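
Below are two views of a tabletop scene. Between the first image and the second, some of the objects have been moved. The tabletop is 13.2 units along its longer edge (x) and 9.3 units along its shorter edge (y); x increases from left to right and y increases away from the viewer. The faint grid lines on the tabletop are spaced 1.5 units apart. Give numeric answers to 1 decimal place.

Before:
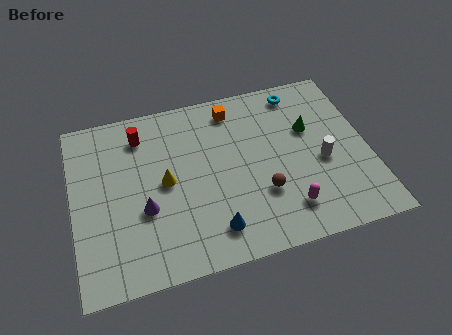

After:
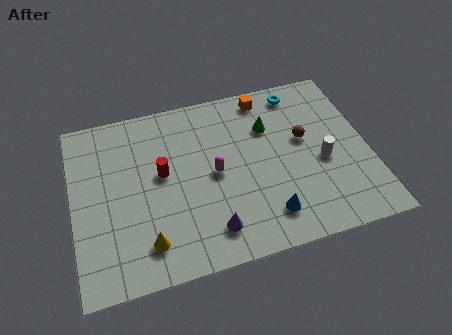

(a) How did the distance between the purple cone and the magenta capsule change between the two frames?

-3.5

The distance was about 6.4 in the first image and 2.9 in the second, so they moved 3.5 units closer together.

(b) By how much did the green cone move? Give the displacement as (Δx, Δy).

(-1.8, 0.6)

From the two frames, the green cone sits at roughly (10.7, 5.9) before and (8.9, 6.5) after.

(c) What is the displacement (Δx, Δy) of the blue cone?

(2.4, 0.1)

The blue cone was at about (6.0, 1.7) and moved to about (8.4, 1.8).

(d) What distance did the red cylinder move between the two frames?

2.4

From (3.2, 7.5) to (4.0, 5.2), the red cylinder covered √(0.8² + 2.3²) ≈ 2.4 units.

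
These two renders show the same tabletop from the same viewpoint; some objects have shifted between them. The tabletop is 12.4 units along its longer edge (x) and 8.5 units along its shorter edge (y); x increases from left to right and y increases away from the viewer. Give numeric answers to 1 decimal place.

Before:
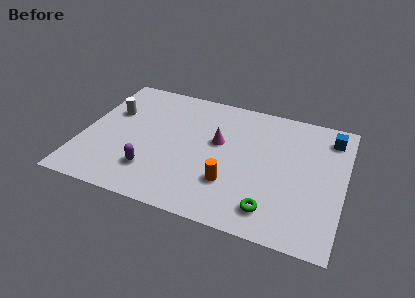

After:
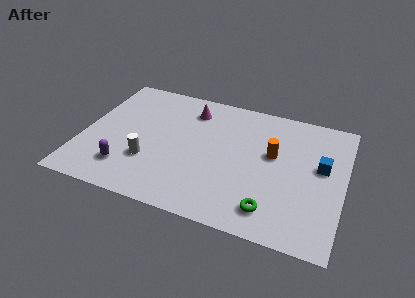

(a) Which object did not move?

the green torus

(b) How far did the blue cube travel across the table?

2.1

The blue cube was near (11.6, 7.0) before and (11.3, 4.9) after, so it travelled √(0.3² + 2.1²) ≈ 2.1 units.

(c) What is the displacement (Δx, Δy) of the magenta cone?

(-1.5, 1.8)

From the two frames, the magenta cone sits at roughly (6.4, 5.0) before and (4.9, 6.8) after.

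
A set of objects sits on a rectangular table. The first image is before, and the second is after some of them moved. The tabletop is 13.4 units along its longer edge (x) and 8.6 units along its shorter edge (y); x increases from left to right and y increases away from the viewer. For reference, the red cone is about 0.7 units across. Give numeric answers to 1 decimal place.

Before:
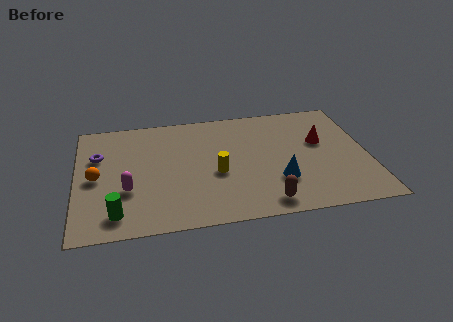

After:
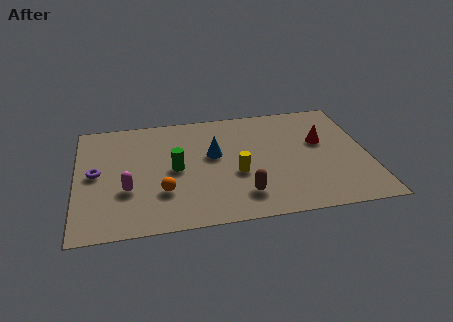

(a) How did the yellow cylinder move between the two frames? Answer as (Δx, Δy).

(0.9, -0.2)

The yellow cylinder started near (6.4, 3.6) and ended near (7.3, 3.4).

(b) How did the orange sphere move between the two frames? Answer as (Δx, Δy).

(3.0, -1.5)

The orange sphere was at about (0.9, 4.1) and moved to about (3.9, 2.6).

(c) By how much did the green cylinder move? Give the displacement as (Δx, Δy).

(2.7, 2.8)

The green cylinder was at about (1.8, 1.4) and moved to about (4.5, 4.2).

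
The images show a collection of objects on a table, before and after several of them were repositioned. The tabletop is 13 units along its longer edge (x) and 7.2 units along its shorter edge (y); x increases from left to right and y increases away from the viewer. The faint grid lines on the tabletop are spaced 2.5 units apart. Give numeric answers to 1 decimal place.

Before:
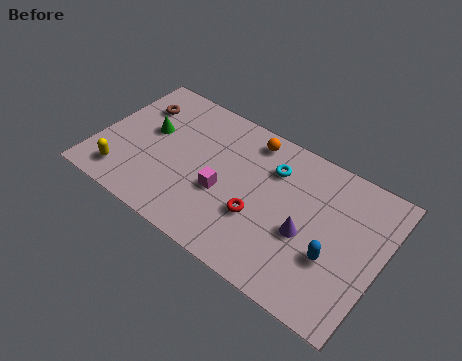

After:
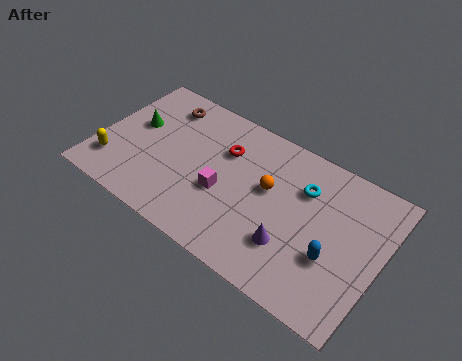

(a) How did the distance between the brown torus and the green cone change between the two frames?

+0.6

Before: roughly 1.4 units apart; after: 2.0. That's 0.6 units further apart.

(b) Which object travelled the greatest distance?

the red torus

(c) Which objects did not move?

the blue capsule and the magenta cube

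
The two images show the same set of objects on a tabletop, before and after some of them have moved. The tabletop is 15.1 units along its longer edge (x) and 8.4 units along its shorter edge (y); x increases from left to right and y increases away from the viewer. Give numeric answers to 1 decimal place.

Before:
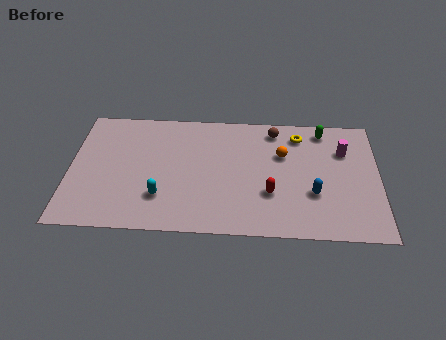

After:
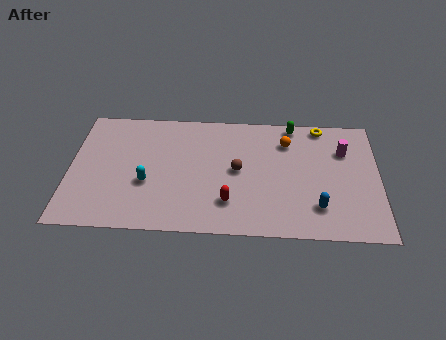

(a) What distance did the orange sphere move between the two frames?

0.9

The orange sphere moved from about (10.4, 5.5) to (10.6, 6.4), a distance of √(0.2² + 0.9²) ≈ 0.9.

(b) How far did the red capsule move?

2.1

The red capsule was near (9.8, 2.8) before and (7.8, 2.1) after, so it travelled √(2.0² + 0.7²) ≈ 2.1 units.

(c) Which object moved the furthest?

the brown sphere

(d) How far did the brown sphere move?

3.4

The brown sphere moved from about (10.0, 7.2) to (8.2, 4.3), a distance of √(1.8² + 2.9²) ≈ 3.4.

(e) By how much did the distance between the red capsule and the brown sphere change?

-2.2

They were about 4.4 units apart before and 2.2 after — 2.2 units closer together.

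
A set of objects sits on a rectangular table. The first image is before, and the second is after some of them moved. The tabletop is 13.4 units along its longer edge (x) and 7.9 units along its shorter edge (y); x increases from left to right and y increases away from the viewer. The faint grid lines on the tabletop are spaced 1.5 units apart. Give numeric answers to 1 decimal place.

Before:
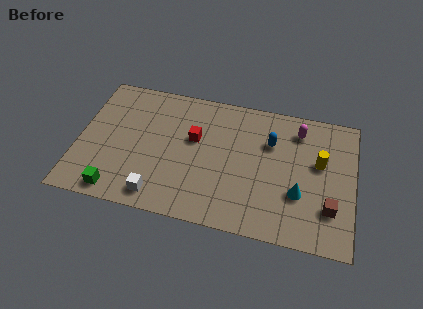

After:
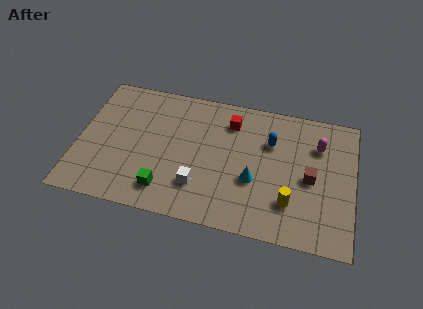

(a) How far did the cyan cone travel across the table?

2.2

The cyan cone moved from about (10.8, 2.7) to (8.6, 3.0), a distance of √(2.2² + 0.3²) ≈ 2.2.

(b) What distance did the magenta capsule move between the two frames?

1.2

From (10.6, 6.4) to (11.6, 5.7), the magenta capsule covered √(1.0² + 0.7²) ≈ 1.2 units.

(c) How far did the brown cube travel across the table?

1.8

From (12.3, 2.2) to (11.3, 3.7), the brown cube covered √(1.0² + 1.5²) ≈ 1.8 units.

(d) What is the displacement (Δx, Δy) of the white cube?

(1.9, 1.0)

From the two frames, the white cube sits at roughly (4.1, 1.1) before and (6.0, 2.1) after.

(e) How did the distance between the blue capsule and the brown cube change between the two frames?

-1.8

The distance was about 4.4 in the first image and 2.6 in the second, so they moved 1.8 units closer together.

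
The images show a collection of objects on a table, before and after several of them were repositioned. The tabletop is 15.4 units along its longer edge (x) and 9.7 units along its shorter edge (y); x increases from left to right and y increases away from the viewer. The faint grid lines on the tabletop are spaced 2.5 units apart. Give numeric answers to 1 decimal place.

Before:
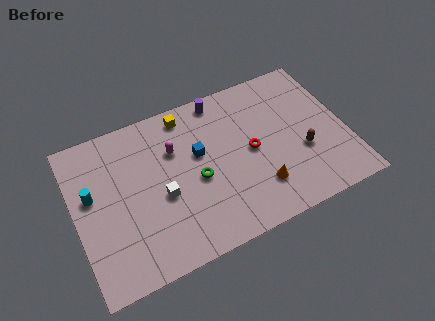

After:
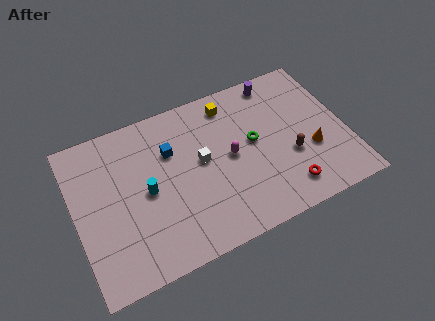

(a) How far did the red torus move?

3.5

The red torus was near (10.0, 4.8) before and (11.6, 1.7) after, so it travelled √(1.6² + 3.1²) ≈ 3.5 units.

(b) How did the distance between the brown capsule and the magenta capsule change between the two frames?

-4.1

Before: roughly 7.6 units apart; after: 3.5. That's 4.1 units closer together.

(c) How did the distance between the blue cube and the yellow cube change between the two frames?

+1.2

Before: roughly 2.7 units apart; after: 3.9. That's 1.2 units further apart.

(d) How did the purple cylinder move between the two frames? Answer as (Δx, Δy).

(3.3, -0.1)

The purple cylinder was at about (8.7, 8.7) and moved to about (12.0, 8.6).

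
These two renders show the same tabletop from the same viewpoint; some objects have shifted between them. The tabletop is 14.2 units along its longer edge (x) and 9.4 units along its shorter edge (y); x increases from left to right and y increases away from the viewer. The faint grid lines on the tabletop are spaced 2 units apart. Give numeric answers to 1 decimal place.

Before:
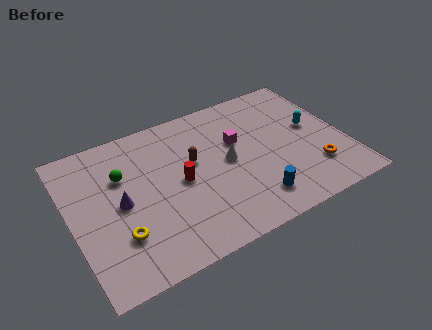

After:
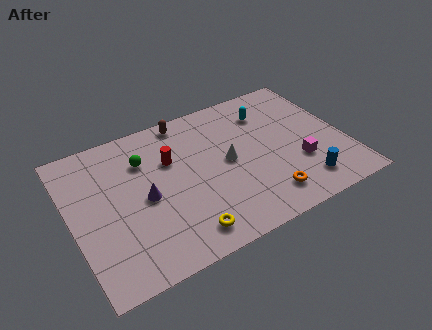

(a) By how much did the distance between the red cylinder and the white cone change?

+0.6

The distance was about 2.5 in the first image and 3.1 in the second, so they moved 0.6 units further apart.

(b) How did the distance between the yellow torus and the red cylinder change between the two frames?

+0.9

Before: roughly 3.9 units apart; after: 4.8. That's 0.9 units further apart.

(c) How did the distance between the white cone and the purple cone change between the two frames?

-1.2

The distance was about 5.6 in the first image and 4.4 in the second, so they moved 1.2 units closer together.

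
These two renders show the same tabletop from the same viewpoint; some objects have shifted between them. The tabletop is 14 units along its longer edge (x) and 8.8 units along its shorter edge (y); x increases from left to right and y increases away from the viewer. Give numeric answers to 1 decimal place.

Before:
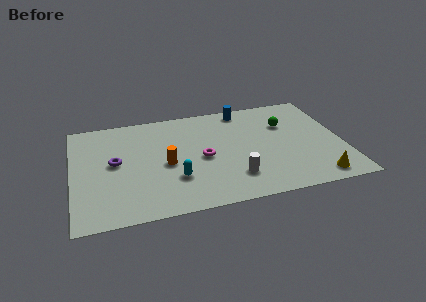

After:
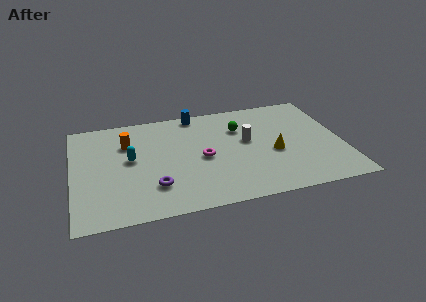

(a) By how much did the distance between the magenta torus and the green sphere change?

-1.9

Before: roughly 4.9 units apart; after: 3.0. That's 1.9 units closer together.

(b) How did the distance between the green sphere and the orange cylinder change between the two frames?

-0.8

The distance was about 6.7 in the first image and 5.9 in the second, so they moved 0.8 units closer together.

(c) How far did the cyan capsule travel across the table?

3.0

The cyan capsule was near (5.2, 2.7) before and (3.0, 4.8) after, so it travelled √(2.2² + 2.1²) ≈ 3.0 units.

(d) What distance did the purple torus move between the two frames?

3.1

The purple torus moved from about (2.2, 4.7) to (4.1, 2.3), a distance of √(1.9² + 2.4²) ≈ 3.1.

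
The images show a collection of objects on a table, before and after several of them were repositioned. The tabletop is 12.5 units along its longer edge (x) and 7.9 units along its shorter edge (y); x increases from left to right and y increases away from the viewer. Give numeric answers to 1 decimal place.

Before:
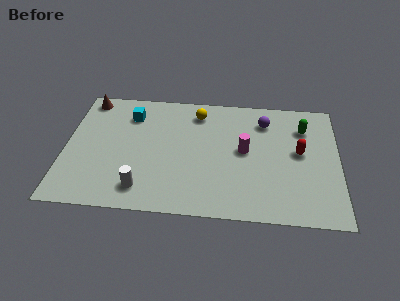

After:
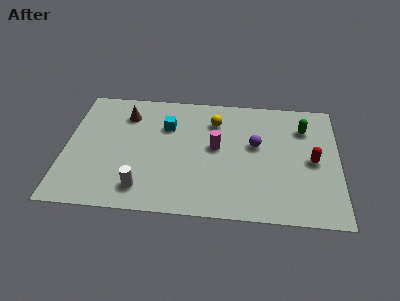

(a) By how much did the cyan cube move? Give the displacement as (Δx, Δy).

(1.7, -0.6)

The cyan cube was at about (2.9, 6.1) and moved to about (4.6, 5.5).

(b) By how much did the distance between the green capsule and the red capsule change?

+0.5

Before: roughly 1.6 units apart; after: 2.1. That's 0.5 units further apart.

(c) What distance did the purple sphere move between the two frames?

1.6

From (9.1, 6.2) to (8.7, 4.6), the purple sphere covered √(0.4² + 1.6²) ≈ 1.6 units.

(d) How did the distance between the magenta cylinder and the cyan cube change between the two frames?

-3.0

The distance was about 5.6 in the first image and 2.6 in the second, so they moved 3.0 units closer together.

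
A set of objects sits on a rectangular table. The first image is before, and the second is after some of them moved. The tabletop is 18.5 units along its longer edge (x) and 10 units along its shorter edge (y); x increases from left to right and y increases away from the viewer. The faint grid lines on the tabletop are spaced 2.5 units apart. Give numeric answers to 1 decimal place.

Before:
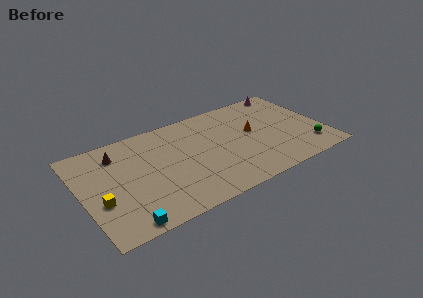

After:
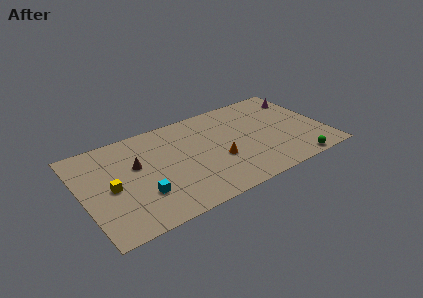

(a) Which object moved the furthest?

the orange cone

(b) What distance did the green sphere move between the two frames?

1.8

From (17.0, 2.1) to (15.7, 0.8), the green sphere covered √(1.3² + 1.3²) ≈ 1.8 units.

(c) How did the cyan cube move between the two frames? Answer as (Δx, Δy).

(1.6, 2.1)

From the two frames, the cyan cube sits at roughly (2.6, 0.9) before and (4.2, 3.0) after.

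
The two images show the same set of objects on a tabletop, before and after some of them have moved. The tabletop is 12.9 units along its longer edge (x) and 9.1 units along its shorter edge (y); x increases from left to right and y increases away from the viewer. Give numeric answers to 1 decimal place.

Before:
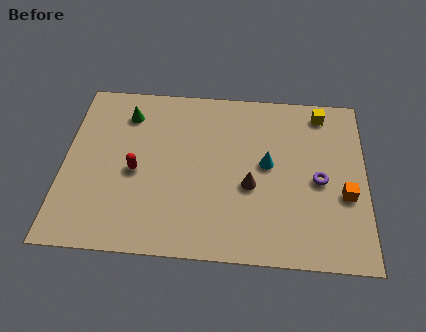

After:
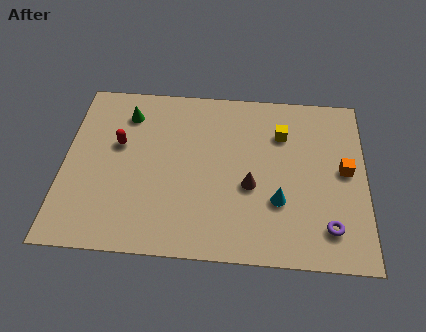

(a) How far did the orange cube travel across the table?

1.3

The orange cube moved from about (12.0, 3.5) to (12.0, 4.8), a distance of √(0.0² + 1.3²) ≈ 1.3.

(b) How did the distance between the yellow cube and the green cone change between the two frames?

-1.7

They were about 8.4 units apart before and 6.7 after — 1.7 units closer together.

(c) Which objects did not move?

the green cone and the brown cone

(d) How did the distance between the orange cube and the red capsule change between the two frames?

+0.8

The distance was about 8.9 in the first image and 9.7 in the second, so they moved 0.8 units further apart.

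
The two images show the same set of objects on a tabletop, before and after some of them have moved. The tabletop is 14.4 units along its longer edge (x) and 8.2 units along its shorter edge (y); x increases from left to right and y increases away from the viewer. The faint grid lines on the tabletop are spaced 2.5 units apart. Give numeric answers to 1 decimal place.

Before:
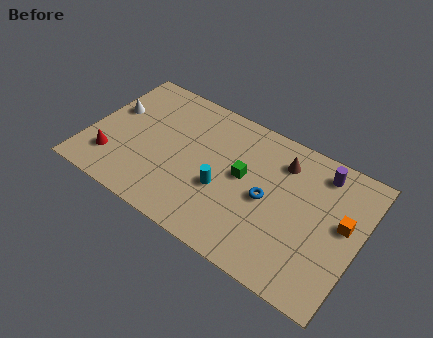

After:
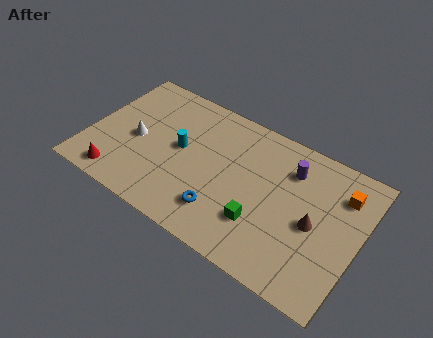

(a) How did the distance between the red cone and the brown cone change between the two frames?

+0.9

Before: roughly 9.6 units apart; after: 10.5. That's 0.9 units further apart.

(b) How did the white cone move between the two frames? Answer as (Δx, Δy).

(1.5, -1.2)

The white cone started near (1.0, 5.0) and ended near (2.5, 3.8).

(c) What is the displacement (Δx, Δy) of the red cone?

(0.5, -0.9)

The red cone was at about (1.5, 2.0) and moved to about (2.0, 1.1).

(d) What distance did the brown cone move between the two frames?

3.3

The brown cone moved from about (10.0, 6.4) to (12.1, 3.8), a distance of √(2.1² + 2.6²) ≈ 3.3.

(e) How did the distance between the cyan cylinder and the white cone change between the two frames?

-4.2

Before: roughly 6.6 units apart; after: 2.4. That's 4.2 units closer together.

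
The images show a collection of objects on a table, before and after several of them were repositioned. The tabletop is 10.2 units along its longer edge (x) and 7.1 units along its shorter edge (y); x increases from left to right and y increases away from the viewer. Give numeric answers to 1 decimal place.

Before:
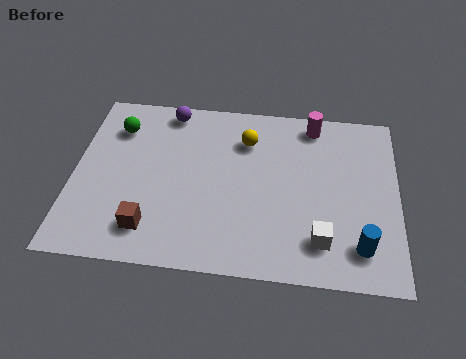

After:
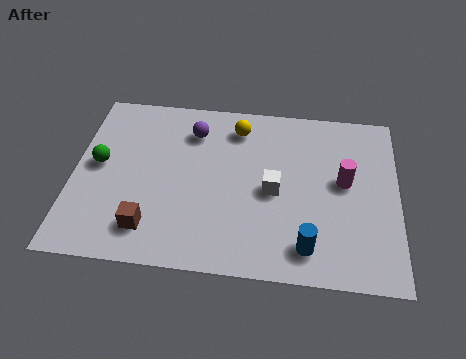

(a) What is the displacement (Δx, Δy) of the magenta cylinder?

(1.0, -2.3)

The magenta cylinder started near (7.5, 6.2) and ended near (8.5, 3.9).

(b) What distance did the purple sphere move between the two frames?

1.1

The purple sphere moved from about (2.9, 6.3) to (3.7, 5.5), a distance of √(0.8² + 0.8²) ≈ 1.1.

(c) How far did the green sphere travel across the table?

1.7

The green sphere moved from about (1.3, 5.4) to (0.8, 3.8), a distance of √(0.5² + 1.6²) ≈ 1.7.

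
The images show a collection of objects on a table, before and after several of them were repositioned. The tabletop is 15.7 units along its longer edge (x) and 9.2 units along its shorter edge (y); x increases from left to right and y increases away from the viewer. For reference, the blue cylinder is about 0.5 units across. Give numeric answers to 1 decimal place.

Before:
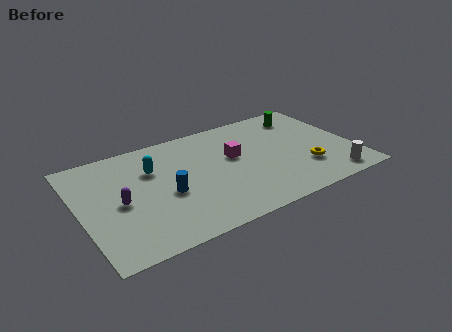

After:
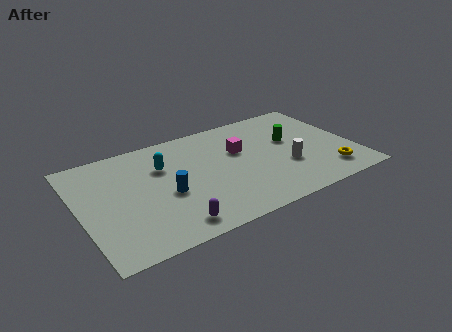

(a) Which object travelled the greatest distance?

the purple capsule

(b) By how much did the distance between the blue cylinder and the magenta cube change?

+0.5

They were about 4.4 units apart before and 4.9 after — 0.5 units further apart.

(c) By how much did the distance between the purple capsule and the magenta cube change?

-0.4

The distance was about 6.8 in the first image and 6.4 in the second, so they moved 0.4 units closer together.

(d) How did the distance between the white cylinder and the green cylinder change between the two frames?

-4.0

The distance was about 6.3 in the first image and 2.3 in the second, so they moved 4.0 units closer together.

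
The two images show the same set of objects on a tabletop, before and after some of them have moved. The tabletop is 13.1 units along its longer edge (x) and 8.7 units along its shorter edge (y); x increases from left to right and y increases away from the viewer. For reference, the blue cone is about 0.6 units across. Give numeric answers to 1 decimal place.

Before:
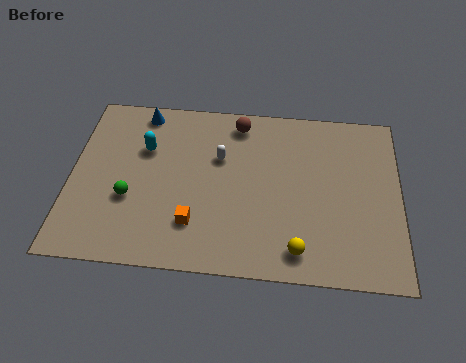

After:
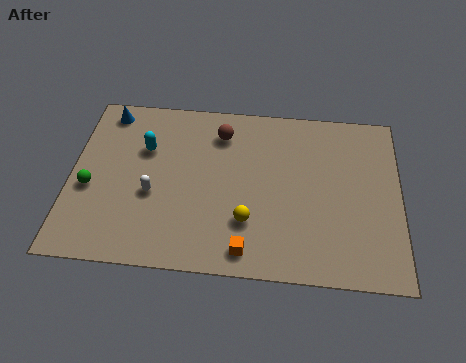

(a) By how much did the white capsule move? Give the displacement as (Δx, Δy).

(-2.6, -2.1)

The white capsule started near (5.9, 5.6) and ended near (3.3, 3.5).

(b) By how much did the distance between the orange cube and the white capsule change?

+1.0

They were about 3.5 units apart before and 4.5 after — 1.0 units further apart.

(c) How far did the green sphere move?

1.6

The green sphere was near (2.4, 3.2) before and (0.8, 3.6) after, so it travelled √(1.6² + 0.4²) ≈ 1.6 units.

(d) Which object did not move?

the cyan capsule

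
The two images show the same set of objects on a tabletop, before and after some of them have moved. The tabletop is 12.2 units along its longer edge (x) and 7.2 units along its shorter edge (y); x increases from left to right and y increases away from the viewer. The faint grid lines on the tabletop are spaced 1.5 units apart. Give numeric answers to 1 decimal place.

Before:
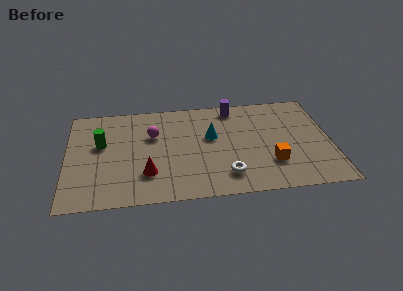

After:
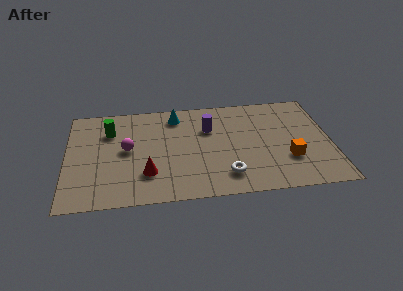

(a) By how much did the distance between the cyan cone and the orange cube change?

+2.8

Before: roughly 3.5 units apart; after: 6.3. That's 2.8 units further apart.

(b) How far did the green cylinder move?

1.0

The green cylinder moved from about (1.6, 4.3) to (2.0, 5.2), a distance of √(0.4² + 0.9²) ≈ 1.0.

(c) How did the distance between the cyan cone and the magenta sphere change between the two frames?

+0.5

Before: roughly 2.7 units apart; after: 3.2. That's 0.5 units further apart.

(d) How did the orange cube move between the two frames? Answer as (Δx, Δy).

(0.8, 0.2)

The orange cube was at about (9.4, 2.1) and moved to about (10.2, 2.3).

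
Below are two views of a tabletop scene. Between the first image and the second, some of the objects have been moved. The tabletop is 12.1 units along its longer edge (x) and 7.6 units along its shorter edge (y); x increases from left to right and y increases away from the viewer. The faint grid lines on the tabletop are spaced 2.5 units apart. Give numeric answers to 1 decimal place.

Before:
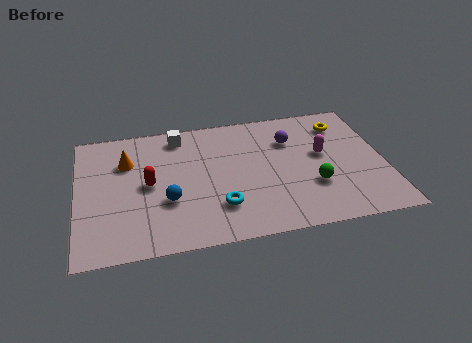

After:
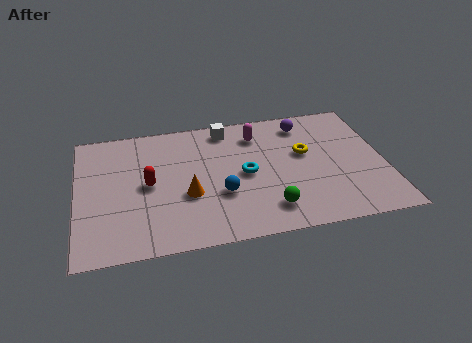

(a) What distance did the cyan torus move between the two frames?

2.0

From (5.5, 2.0) to (6.6, 3.7), the cyan torus covered √(1.1² + 1.7²) ≈ 2.0 units.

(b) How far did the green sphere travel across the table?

2.1

The green sphere was near (9.2, 2.5) before and (7.4, 1.5) after, so it travelled √(1.8² + 1.0²) ≈ 2.1 units.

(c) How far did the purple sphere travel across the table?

1.1

From (8.5, 5.4) to (9.1, 6.3), the purple sphere covered √(0.6² + 0.9²) ≈ 1.1 units.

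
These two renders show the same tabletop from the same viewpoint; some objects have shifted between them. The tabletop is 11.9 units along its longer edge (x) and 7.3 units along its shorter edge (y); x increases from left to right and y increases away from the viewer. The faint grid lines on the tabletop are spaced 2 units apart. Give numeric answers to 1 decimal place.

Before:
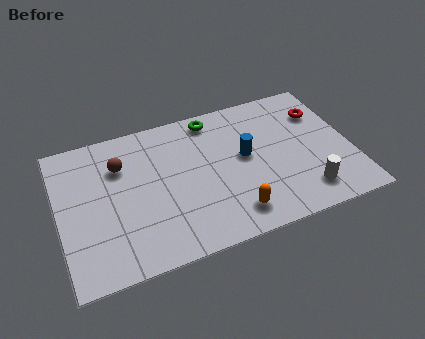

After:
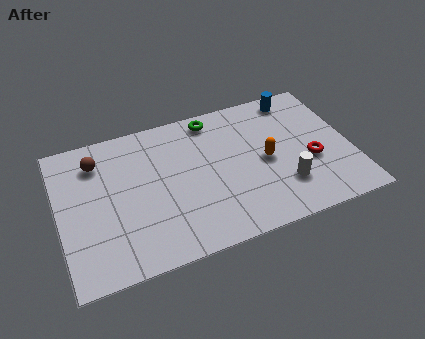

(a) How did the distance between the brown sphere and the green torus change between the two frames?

+0.8

They were about 4.1 units apart before and 4.9 after — 0.8 units further apart.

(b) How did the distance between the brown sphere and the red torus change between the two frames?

+0.6

They were about 8.3 units apart before and 8.9 after — 0.6 units further apart.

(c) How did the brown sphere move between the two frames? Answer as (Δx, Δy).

(-0.9, 0.5)

The brown sphere started near (2.6, 5.2) and ended near (1.7, 5.7).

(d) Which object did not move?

the green torus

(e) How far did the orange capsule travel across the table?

2.7

The orange capsule moved from about (6.8, 1.3) to (8.4, 3.5), a distance of √(1.6² + 2.2²) ≈ 2.7.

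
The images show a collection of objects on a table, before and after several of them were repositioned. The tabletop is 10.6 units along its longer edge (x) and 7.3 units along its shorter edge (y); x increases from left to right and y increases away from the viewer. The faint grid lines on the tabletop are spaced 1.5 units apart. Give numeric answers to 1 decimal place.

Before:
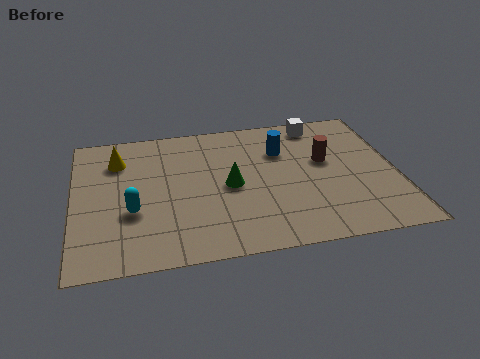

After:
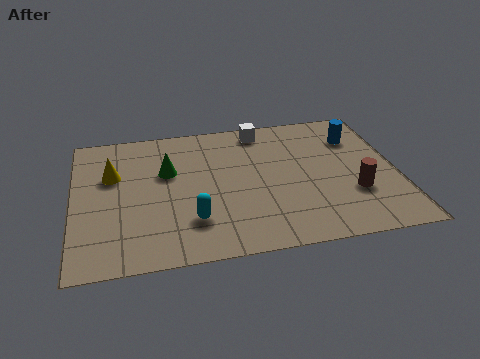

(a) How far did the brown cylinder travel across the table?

2.1

From (8.3, 4.3) to (9.1, 2.4), the brown cylinder covered √(0.8² + 1.9²) ≈ 2.1 units.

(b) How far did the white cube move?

1.9

From (8.2, 6.4) to (6.3, 6.4), the white cube covered √(1.9² + 0.0²) ≈ 1.9 units.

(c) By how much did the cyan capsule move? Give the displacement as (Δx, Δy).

(1.9, -0.8)

From the two frames, the cyan capsule sits at roughly (1.9, 2.7) before and (3.8, 1.9) after.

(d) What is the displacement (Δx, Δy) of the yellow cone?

(-0.2, -0.8)

The yellow cone started near (1.5, 5.5) and ended near (1.3, 4.7).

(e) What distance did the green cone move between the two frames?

2.3

The green cone moved from about (5.1, 3.5) to (3.1, 4.6), a distance of √(2.0² + 1.1²) ≈ 2.3.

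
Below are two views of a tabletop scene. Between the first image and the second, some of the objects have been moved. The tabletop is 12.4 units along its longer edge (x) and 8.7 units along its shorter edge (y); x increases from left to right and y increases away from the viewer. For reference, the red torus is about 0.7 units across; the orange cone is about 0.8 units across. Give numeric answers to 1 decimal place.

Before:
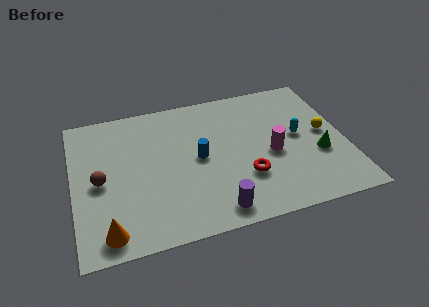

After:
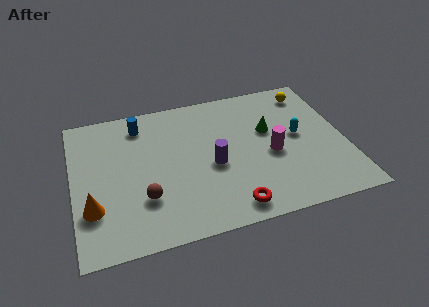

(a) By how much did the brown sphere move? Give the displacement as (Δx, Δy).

(1.9, -1.5)

The brown sphere was at about (1.2, 4.1) and moved to about (3.1, 2.6).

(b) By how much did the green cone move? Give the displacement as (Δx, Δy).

(-2.1, 2.1)

The green cone was at about (11.1, 3.2) and moved to about (9.0, 5.3).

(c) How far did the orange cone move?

1.6

From (1.4, 1.1) to (0.8, 2.6), the orange cone covered √(0.6² + 1.5²) ≈ 1.6 units.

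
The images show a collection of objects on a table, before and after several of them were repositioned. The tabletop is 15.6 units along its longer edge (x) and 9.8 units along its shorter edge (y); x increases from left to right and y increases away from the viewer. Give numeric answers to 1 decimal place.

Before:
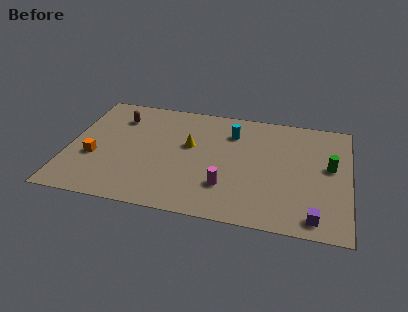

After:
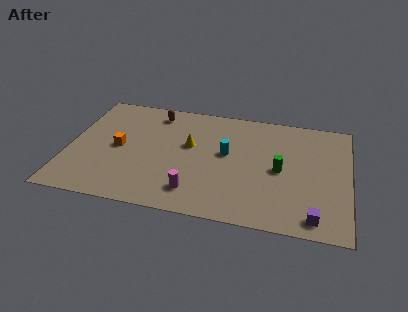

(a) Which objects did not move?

the yellow cone and the purple cube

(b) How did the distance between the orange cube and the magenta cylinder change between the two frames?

-2.2

The distance was about 7.5 in the first image and 5.3 in the second, so they moved 2.2 units closer together.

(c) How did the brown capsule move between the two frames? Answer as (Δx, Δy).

(2.0, 0.8)

The brown capsule started near (2.6, 7.5) and ended near (4.6, 8.3).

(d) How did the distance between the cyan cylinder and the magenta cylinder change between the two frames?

-0.8

They were about 4.7 units apart before and 3.9 after — 0.8 units closer together.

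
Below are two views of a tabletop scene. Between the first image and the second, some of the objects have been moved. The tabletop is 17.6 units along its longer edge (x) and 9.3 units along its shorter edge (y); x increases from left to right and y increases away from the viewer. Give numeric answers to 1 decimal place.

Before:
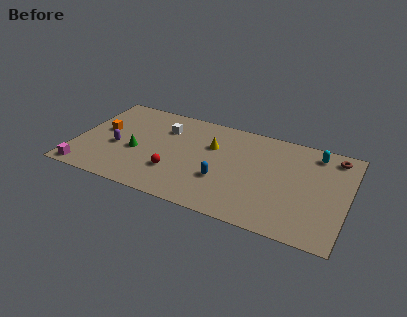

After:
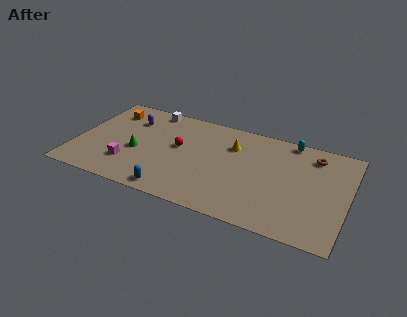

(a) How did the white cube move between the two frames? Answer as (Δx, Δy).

(-1.1, 1.6)

The white cube was at about (5.5, 6.8) and moved to about (4.4, 8.4).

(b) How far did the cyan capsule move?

1.8

The cyan capsule was near (15.3, 7.9) before and (13.6, 8.5) after, so it travelled √(1.7² + 0.6²) ≈ 1.8 units.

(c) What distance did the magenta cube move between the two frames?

3.1

The magenta cube moved from about (1.0, 0.9) to (3.6, 2.5), a distance of √(2.6² + 1.6²) ≈ 3.1.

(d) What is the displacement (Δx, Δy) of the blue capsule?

(-3.0, -2.2)

From the two frames, the blue capsule sits at roughly (9.7, 3.2) before and (6.7, 1.0) after.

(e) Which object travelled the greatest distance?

the blue capsule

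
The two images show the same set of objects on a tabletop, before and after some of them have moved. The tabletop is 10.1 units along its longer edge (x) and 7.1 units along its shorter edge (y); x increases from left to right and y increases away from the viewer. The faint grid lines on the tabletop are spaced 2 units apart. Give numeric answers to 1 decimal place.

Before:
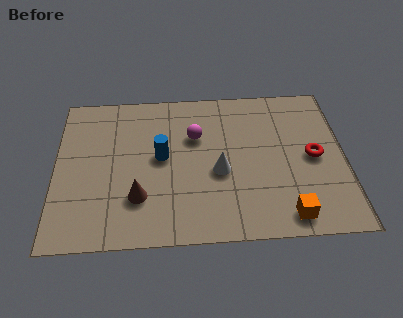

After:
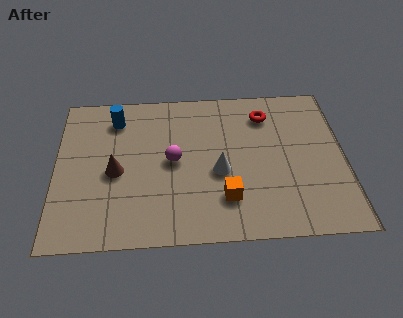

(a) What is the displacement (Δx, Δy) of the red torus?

(-1.6, 2.1)

From the two frames, the red torus sits at roughly (9.0, 3.5) before and (7.4, 5.6) after.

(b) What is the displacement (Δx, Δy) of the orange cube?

(-2.1, 0.9)

The orange cube started near (8.0, 0.9) and ended near (5.9, 1.8).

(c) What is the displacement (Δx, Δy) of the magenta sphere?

(-0.8, -1.1)

The magenta sphere started near (4.9, 4.7) and ended near (4.1, 3.6).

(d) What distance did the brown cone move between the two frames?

1.4

From (2.9, 2.0) to (2.1, 3.2), the brown cone covered √(0.8² + 1.2²) ≈ 1.4 units.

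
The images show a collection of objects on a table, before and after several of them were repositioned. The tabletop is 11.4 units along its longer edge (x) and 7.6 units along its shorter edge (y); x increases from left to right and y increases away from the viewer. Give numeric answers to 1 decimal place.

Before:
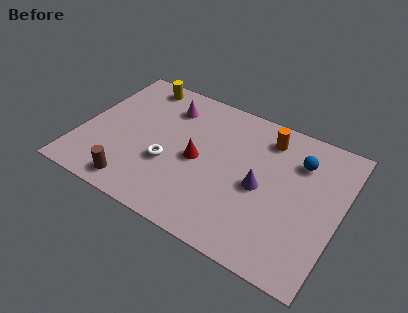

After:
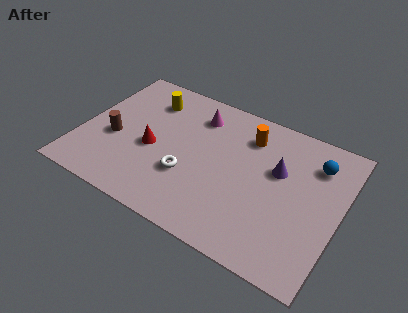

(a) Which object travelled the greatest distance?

the brown cylinder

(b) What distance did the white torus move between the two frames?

0.9

The white torus moved from about (4.0, 2.8) to (4.9, 2.6), a distance of √(0.9² + 0.2²) ≈ 0.9.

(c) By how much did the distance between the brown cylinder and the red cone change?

-1.8

The distance was about 3.5 in the first image and 1.7 in the second, so they moved 1.8 units closer together.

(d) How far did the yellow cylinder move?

1.0

The yellow cylinder moved from about (2.0, 6.7) to (2.6, 5.9), a distance of √(0.6² + 0.8²) ≈ 1.0.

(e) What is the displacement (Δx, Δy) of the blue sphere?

(0.7, 0.2)

The blue sphere was at about (9.4, 5.6) and moved to about (10.1, 5.8).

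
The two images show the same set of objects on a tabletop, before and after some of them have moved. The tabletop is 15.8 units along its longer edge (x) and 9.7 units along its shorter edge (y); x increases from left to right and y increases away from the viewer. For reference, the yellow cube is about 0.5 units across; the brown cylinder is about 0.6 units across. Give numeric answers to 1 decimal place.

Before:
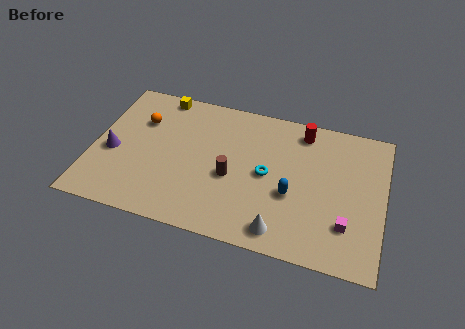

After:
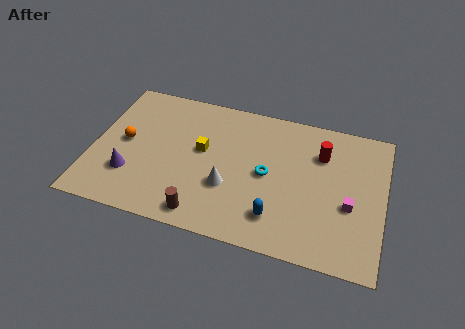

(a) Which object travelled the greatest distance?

the yellow cube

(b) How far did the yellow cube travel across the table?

4.2

The yellow cube was near (3.3, 8.8) before and (5.9, 5.5) after, so it travelled √(2.6² + 3.3²) ≈ 4.2 units.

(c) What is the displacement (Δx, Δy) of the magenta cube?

(0.1, 1.3)

From the two frames, the magenta cube sits at roughly (13.9, 2.6) before and (14.0, 3.9) after.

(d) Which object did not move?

the cyan torus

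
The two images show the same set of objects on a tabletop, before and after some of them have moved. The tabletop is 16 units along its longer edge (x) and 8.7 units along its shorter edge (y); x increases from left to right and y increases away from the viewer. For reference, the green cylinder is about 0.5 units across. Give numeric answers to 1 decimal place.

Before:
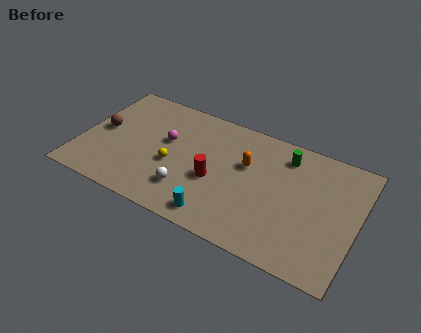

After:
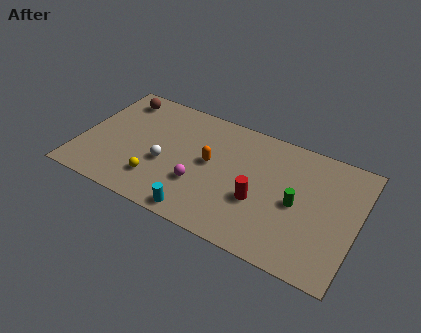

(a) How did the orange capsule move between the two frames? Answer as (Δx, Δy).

(-2.0, -0.8)

The orange capsule started near (9.5, 5.5) and ended near (7.5, 4.7).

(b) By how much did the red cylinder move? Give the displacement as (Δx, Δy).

(2.6, -0.3)

From the two frames, the red cylinder sits at roughly (7.9, 3.6) before and (10.5, 3.3) after.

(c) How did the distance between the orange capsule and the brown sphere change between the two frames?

-2.1

The distance was about 8.5 in the first image and 6.4 in the second, so they moved 2.1 units closer together.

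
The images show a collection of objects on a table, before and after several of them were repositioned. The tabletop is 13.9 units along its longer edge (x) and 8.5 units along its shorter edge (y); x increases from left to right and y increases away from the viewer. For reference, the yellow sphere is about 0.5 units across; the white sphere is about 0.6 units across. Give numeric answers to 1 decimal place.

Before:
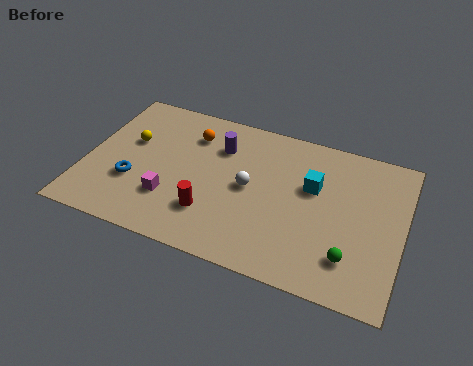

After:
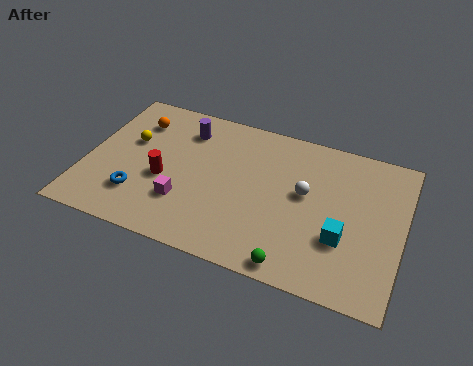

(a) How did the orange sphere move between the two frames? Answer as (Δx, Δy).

(-2.5, 0.0)

From the two frames, the orange sphere sits at roughly (4.4, 6.5) before and (1.9, 6.5) after.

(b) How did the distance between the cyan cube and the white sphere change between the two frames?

-0.3

The distance was about 2.9 in the first image and 2.6 in the second, so they moved 0.3 units closer together.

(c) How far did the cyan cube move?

2.8

The cyan cube was near (9.9, 5.3) before and (11.4, 2.9) after, so it travelled √(1.5² + 2.4²) ≈ 2.8 units.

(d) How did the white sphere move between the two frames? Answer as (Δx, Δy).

(2.4, 0.5)

From the two frames, the white sphere sits at roughly (7.2, 4.3) before and (9.6, 4.8) after.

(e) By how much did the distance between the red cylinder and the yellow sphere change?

-2.5

The distance was about 4.9 in the first image and 2.4 in the second, so they moved 2.5 units closer together.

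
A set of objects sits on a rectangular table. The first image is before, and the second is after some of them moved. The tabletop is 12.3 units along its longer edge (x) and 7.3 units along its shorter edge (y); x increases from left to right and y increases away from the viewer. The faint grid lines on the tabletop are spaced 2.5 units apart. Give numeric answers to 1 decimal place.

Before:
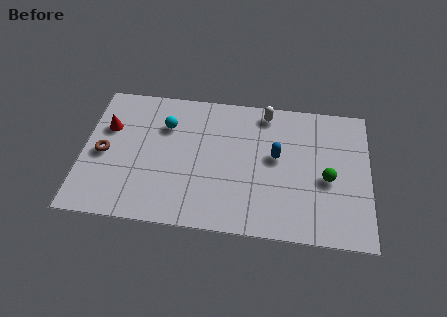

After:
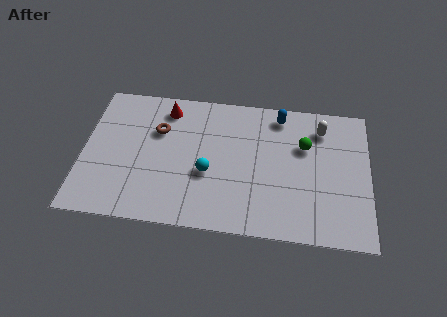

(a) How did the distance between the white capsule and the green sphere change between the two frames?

-3.0

They were about 4.2 units apart before and 1.2 after — 3.0 units closer together.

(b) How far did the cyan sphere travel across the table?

3.0

The cyan sphere moved from about (3.5, 5.2) to (5.4, 2.9), a distance of √(1.9² + 2.3²) ≈ 3.0.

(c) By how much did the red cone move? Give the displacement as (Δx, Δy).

(2.5, 1.3)

The red cone was at about (1.0, 4.8) and moved to about (3.5, 6.1).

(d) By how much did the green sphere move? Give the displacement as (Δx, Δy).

(-1.0, 1.6)

From the two frames, the green sphere sits at roughly (10.5, 3.2) before and (9.5, 4.8) after.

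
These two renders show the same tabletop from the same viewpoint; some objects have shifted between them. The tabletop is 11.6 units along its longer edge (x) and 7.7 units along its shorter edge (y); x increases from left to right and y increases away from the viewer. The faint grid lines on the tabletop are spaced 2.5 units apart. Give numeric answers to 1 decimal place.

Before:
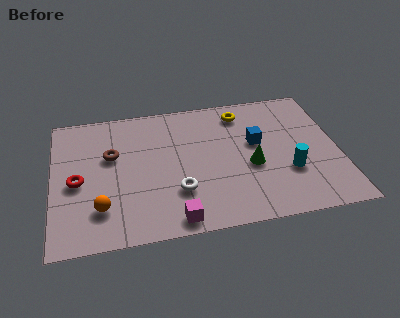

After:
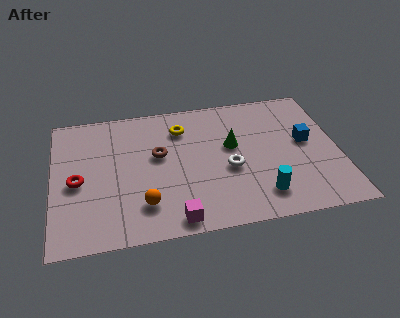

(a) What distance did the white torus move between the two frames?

2.3

The white torus was near (5.0, 2.3) before and (7.1, 3.2) after, so it travelled √(2.1² + 0.9²) ≈ 2.3 units.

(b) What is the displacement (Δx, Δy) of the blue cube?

(2.0, -0.3)

From the two frames, the blue cube sits at roughly (8.3, 4.5) before and (10.3, 4.2) after.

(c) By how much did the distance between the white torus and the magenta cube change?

+1.8

Before: roughly 1.5 units apart; after: 3.3. That's 1.8 units further apart.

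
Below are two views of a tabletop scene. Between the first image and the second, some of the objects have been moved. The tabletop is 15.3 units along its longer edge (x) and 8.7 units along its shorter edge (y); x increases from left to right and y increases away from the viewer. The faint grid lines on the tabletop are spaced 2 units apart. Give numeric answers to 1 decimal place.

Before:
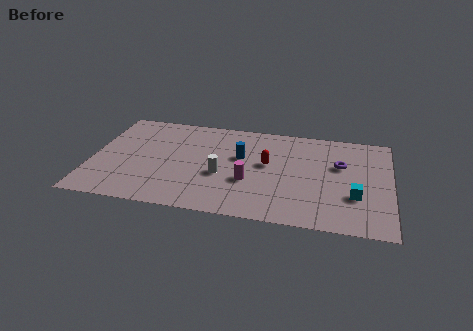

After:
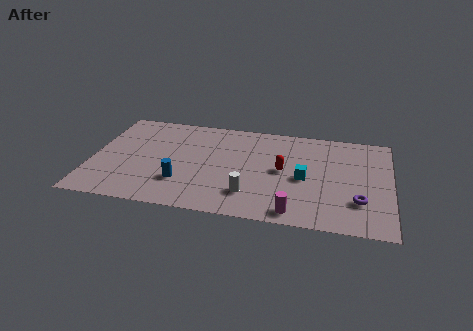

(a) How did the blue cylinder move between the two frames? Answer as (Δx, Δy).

(-2.9, -2.8)

The blue cylinder started near (7.6, 5.3) and ended near (4.7, 2.5).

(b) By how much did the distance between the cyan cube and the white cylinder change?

-3.5

Before: roughly 6.8 units apart; after: 3.3. That's 3.5 units closer together.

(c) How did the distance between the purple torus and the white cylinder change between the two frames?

-0.8

The distance was about 6.3 in the first image and 5.5 in the second, so they moved 0.8 units closer together.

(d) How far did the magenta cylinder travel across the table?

3.3

From (8.1, 3.2) to (10.5, 1.0), the magenta cylinder covered √(2.4² + 2.2²) ≈ 3.3 units.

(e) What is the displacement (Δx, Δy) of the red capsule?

(0.8, -0.4)

The red capsule started near (9.0, 4.9) and ended near (9.8, 4.5).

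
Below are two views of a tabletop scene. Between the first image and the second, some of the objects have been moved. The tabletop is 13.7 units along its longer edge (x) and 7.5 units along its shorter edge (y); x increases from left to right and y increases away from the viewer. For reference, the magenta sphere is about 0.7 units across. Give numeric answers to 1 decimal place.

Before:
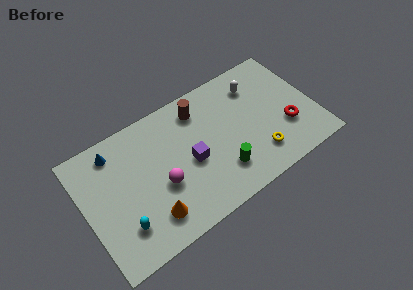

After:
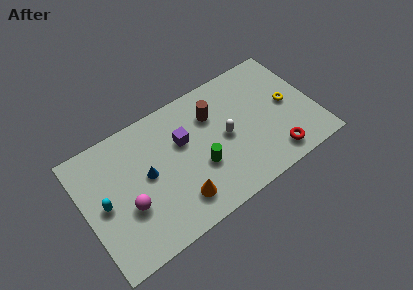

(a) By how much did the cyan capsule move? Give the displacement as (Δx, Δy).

(-0.8, 1.8)

The cyan capsule was at about (1.9, 1.9) and moved to about (1.1, 3.7).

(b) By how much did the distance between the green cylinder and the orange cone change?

-2.4

They were about 4.3 units apart before and 1.9 after — 2.4 units closer together.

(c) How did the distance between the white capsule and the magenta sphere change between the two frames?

-0.7

They were about 6.8 units apart before and 6.1 after — 0.7 units closer together.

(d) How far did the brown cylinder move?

1.0

The brown cylinder was near (7.2, 6.1) before and (7.9, 5.4) after, so it travelled √(0.7² + 0.7²) ≈ 1.0 units.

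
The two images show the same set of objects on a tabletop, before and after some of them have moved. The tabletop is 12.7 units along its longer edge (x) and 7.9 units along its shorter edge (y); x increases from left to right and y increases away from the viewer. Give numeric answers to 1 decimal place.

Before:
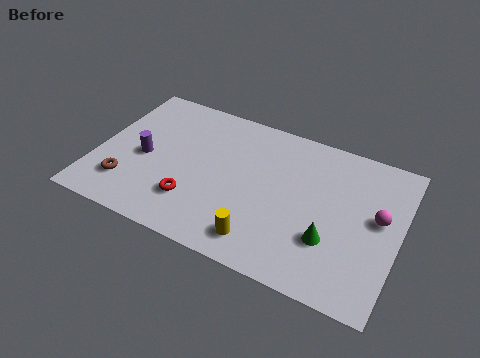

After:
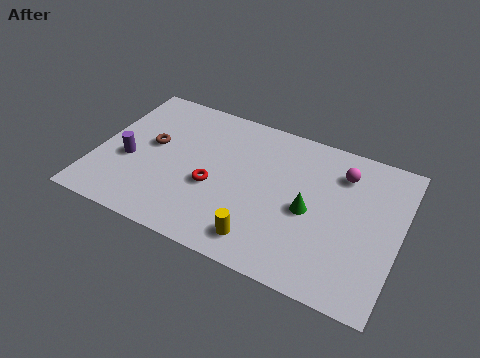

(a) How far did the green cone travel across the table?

1.5

The green cone was near (10.0, 2.5) before and (9.0, 3.6) after, so it travelled √(1.0² + 1.1²) ≈ 1.5 units.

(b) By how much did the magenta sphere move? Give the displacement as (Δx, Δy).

(-1.7, 1.7)

The magenta sphere was at about (11.8, 4.4) and moved to about (10.1, 6.1).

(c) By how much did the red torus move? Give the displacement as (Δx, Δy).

(0.7, 1.1)

From the two frames, the red torus sits at roughly (4.3, 2.1) before and (5.0, 3.2) after.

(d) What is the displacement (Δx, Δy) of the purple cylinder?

(-0.6, -0.4)

From the two frames, the purple cylinder sits at roughly (2.0, 3.6) before and (1.4, 3.2) after.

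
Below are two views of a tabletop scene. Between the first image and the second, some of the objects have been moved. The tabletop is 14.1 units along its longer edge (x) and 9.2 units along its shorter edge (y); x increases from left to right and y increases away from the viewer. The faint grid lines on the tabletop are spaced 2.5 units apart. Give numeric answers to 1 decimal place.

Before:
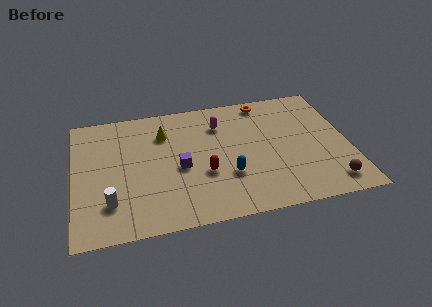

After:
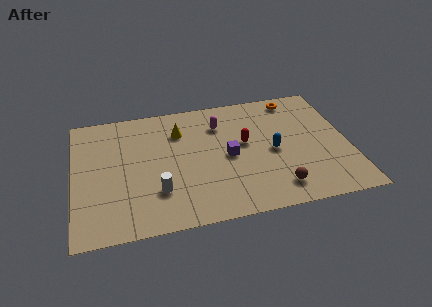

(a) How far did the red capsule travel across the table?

2.8

The red capsule moved from about (6.6, 3.4) to (8.8, 5.2), a distance of √(2.2² + 1.8²) ≈ 2.8.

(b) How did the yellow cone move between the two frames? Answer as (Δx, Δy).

(0.8, 0.0)

From the two frames, the yellow cone sits at roughly (4.7, 6.8) before and (5.5, 6.8) after.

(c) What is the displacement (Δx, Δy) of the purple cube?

(2.5, 0.3)

The purple cube started near (5.4, 4.1) and ended near (7.9, 4.4).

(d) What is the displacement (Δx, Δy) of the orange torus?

(1.6, -0.1)

The orange torus was at about (10.0, 8.2) and moved to about (11.6, 8.1).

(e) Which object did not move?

the magenta capsule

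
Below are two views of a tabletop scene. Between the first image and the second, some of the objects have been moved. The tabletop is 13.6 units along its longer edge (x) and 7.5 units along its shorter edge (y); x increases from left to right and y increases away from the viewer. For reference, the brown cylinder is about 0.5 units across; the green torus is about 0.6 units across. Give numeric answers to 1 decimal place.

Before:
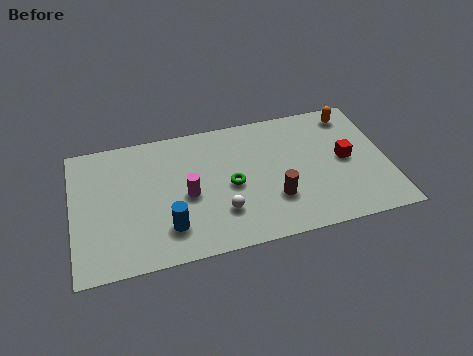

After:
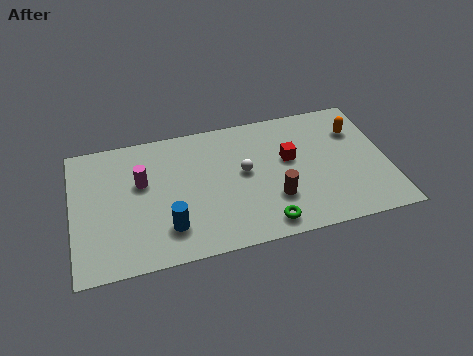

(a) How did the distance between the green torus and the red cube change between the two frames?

-1.4

Before: roughly 5.0 units apart; after: 3.6. That's 1.4 units closer together.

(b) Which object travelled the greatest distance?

the green torus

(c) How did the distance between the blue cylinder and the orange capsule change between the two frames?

-0.4

The distance was about 9.5 in the first image and 9.1 in the second, so they moved 0.4 units closer together.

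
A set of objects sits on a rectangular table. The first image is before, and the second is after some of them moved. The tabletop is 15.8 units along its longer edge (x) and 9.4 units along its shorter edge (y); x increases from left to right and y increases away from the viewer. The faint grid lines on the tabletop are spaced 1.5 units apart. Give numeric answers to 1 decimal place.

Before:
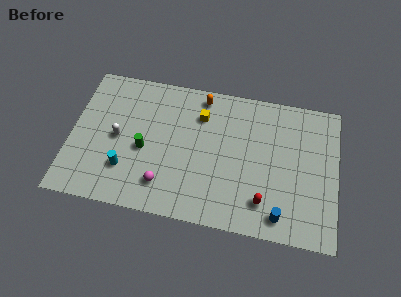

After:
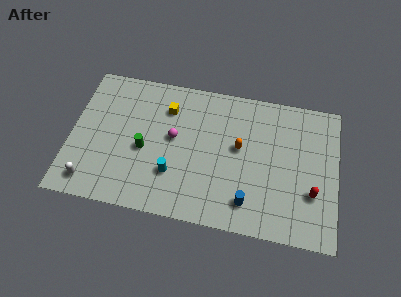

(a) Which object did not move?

the green cylinder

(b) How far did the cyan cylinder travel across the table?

2.8

The cyan cylinder moved from about (3.4, 2.6) to (6.2, 2.8), a distance of √(2.8² + 0.2²) ≈ 2.8.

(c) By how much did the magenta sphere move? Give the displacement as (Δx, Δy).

(0.4, 3.2)

The magenta sphere started near (5.7, 2.0) and ended near (6.1, 5.2).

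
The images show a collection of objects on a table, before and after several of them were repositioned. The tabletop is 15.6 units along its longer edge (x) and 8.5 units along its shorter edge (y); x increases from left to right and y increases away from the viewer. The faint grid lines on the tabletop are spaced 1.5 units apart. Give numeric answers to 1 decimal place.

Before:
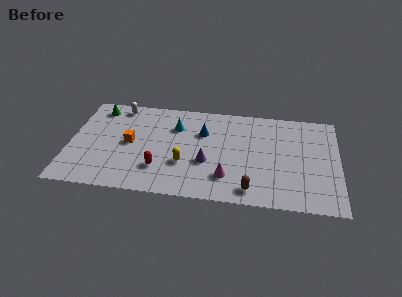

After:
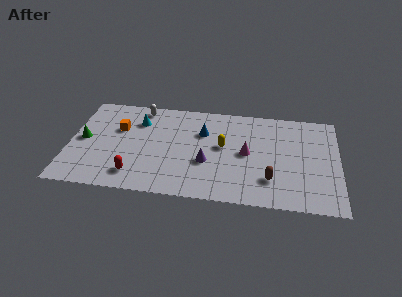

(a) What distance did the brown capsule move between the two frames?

1.5

The brown capsule was near (10.6, 1.2) before and (11.7, 2.2) after, so it travelled √(1.1² + 1.0²) ≈ 1.5 units.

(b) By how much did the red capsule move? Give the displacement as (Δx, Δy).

(-1.4, -0.7)

The red capsule started near (5.3, 2.3) and ended near (3.9, 1.6).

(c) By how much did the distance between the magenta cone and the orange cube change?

+1.5

They were about 6.1 units apart before and 7.6 after — 1.5 units further apart.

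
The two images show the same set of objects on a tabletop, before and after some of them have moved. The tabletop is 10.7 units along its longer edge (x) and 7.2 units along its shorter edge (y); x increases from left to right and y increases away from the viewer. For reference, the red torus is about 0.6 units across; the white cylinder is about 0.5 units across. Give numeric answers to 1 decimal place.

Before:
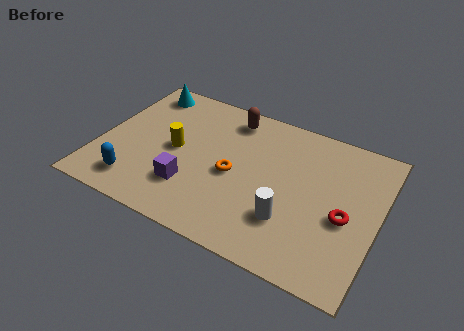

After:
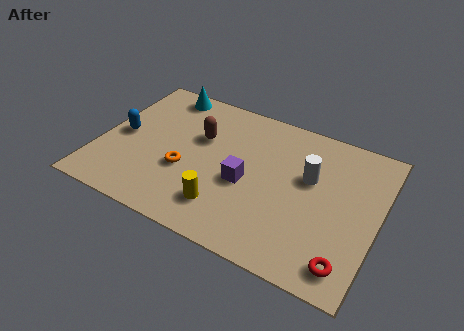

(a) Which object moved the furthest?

the yellow cylinder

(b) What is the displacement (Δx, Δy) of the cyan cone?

(0.8, 0.2)

The cyan cone started near (1.2, 6.2) and ended near (2.0, 6.4).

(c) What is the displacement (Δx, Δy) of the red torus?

(0.3, -2.0)

The red torus was at about (9.5, 3.1) and moved to about (9.8, 1.1).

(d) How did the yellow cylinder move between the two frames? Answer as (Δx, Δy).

(2.2, -2.0)

From the two frames, the yellow cylinder sits at roughly (2.9, 3.6) before and (5.1, 1.6) after.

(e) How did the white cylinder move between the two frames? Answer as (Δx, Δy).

(0.5, 2.3)

The white cylinder was at about (7.5, 2.1) and moved to about (8.0, 4.4).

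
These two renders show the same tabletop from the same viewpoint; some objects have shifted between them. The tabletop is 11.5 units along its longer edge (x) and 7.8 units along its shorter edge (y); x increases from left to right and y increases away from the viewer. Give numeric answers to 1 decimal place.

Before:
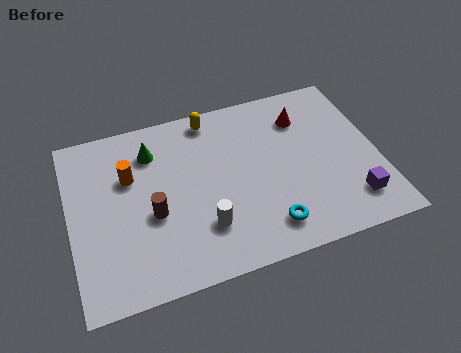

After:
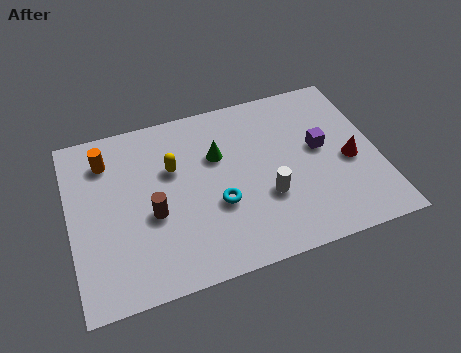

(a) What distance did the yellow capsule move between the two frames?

2.5

From (5.5, 6.9) to (3.9, 5.0), the yellow capsule covered √(1.6² + 1.9²) ≈ 2.5 units.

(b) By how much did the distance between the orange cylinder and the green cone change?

+2.9

They were about 1.3 units apart before and 4.2 after — 2.9 units further apart.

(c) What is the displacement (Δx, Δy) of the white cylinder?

(2.4, 0.6)

The white cylinder was at about (4.8, 2.1) and moved to about (7.2, 2.7).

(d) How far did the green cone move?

2.6

The green cone was near (3.2, 6.0) before and (5.6, 5.1) after, so it travelled √(2.4² + 0.9²) ≈ 2.6 units.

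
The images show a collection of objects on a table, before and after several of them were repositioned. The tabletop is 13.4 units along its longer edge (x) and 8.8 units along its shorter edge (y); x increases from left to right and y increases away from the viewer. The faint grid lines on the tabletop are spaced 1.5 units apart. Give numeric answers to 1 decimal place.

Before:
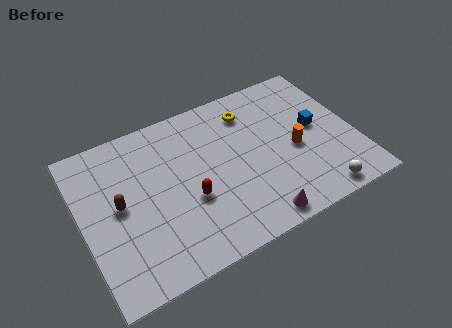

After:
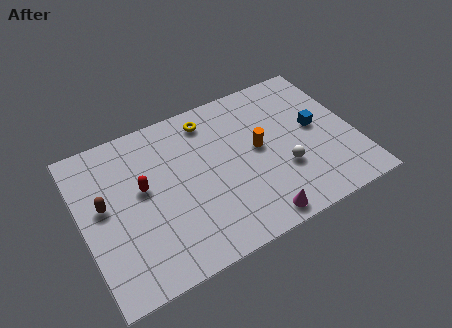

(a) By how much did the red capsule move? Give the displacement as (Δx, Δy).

(-2.1, 1.6)

The red capsule started near (5.1, 3.4) and ended near (3.0, 5.0).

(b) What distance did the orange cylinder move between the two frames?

1.9

From (10.4, 3.9) to (8.7, 4.7), the orange cylinder covered √(1.7² + 0.8²) ≈ 1.9 units.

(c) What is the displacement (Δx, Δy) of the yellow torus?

(-2.0, 0.4)

The yellow torus was at about (8.6, 7.0) and moved to about (6.6, 7.4).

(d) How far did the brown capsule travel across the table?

0.8

The brown capsule moved from about (1.8, 4.6) to (1.1, 4.9), a distance of √(0.7² + 0.3²) ≈ 0.8.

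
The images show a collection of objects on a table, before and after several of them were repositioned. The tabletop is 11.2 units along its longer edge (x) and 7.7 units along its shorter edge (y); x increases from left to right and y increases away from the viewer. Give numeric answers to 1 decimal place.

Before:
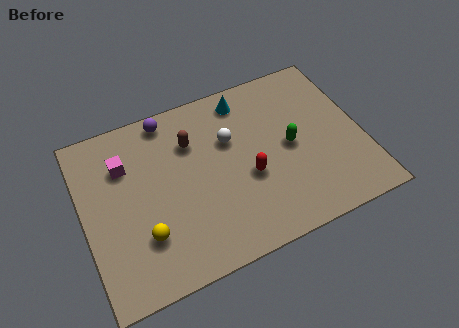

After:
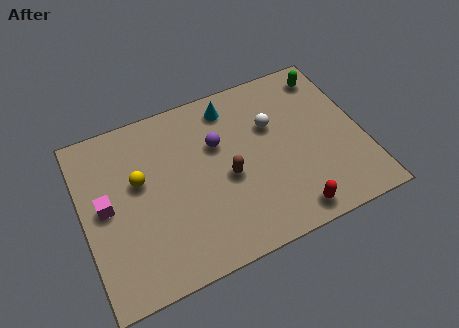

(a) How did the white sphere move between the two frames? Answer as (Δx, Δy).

(1.7, 0.0)

The white sphere started near (6.0, 5.0) and ended near (7.7, 5.0).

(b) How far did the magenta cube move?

1.7

From (1.8, 5.5) to (0.9, 4.0), the magenta cube covered √(0.9² + 1.5²) ≈ 1.7 units.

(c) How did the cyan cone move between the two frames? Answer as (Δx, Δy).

(-0.6, -0.1)

From the two frames, the cyan cone sits at roughly (6.8, 6.6) before and (6.2, 6.5) after.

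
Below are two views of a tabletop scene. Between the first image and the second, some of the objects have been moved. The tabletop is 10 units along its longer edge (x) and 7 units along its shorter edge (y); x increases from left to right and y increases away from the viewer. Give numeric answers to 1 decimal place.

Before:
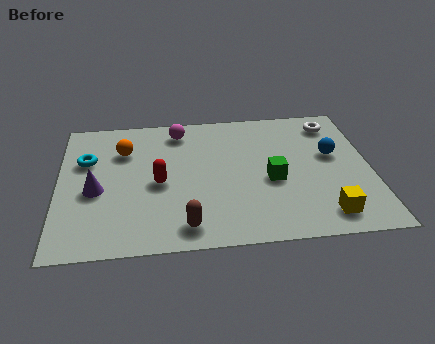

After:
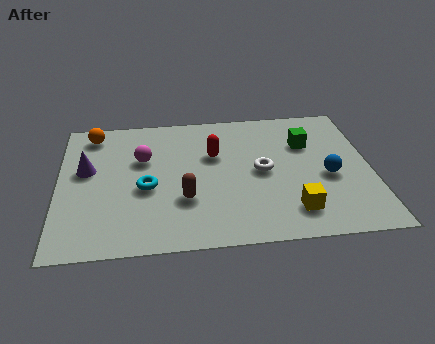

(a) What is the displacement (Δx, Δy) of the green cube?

(1.2, 1.8)

From the two frames, the green cube sits at roughly (6.8, 3.0) before and (8.0, 4.8) after.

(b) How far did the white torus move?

3.3

The white torus was near (8.9, 5.8) before and (6.5, 3.5) after, so it travelled √(2.4² + 2.3²) ≈ 3.3 units.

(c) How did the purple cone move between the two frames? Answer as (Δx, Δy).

(-0.3, 1.1)

The purple cone started near (1.2, 3.0) and ended near (0.9, 4.1).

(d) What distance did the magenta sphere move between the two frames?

1.8

The magenta sphere was near (3.9, 5.9) before and (2.7, 4.5) after, so it travelled √(1.2² + 1.4²) ≈ 1.8 units.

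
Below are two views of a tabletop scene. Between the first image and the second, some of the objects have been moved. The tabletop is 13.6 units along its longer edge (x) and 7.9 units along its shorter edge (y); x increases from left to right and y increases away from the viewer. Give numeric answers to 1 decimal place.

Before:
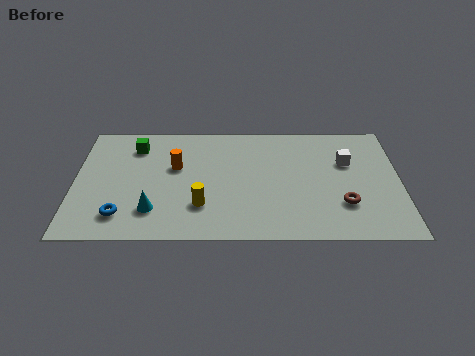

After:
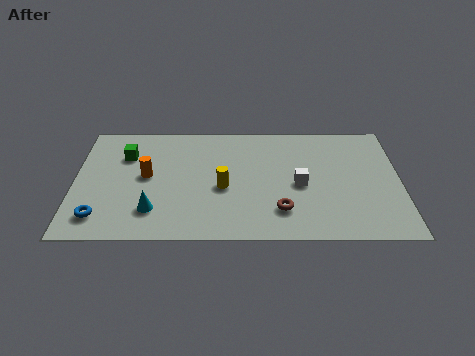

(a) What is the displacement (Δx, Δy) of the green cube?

(-0.4, -0.6)

The green cube started near (2.5, 6.2) and ended near (2.1, 5.6).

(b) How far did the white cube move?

2.5

From (11.4, 5.1) to (9.4, 3.6), the white cube covered √(2.0² + 1.5²) ≈ 2.5 units.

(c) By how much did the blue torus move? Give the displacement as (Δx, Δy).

(-0.9, -0.1)

The blue torus was at about (2.0, 1.6) and moved to about (1.1, 1.5).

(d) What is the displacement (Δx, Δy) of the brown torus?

(-2.6, -0.4)

The brown torus was at about (11.2, 2.3) and moved to about (8.6, 1.9).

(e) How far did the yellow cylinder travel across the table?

1.5

The yellow cylinder was near (5.3, 2.2) before and (6.2, 3.4) after, so it travelled √(0.9² + 1.2²) ≈ 1.5 units.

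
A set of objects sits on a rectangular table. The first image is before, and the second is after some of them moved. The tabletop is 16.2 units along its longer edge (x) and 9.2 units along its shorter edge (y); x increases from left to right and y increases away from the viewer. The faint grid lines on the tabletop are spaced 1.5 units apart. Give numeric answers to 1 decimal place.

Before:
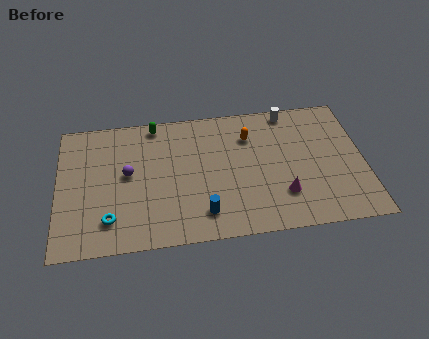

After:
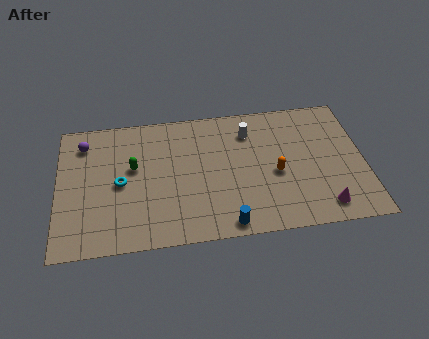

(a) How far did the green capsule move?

3.1

The green capsule moved from about (5.2, 8.3) to (4.0, 5.4), a distance of √(1.2² + 2.9²) ≈ 3.1.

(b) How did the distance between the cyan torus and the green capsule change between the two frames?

-5.6

They were about 6.8 units apart before and 1.2 after — 5.6 units closer together.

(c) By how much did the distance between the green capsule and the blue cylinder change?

-0.3

They were about 6.9 units apart before and 6.6 after — 0.3 units closer together.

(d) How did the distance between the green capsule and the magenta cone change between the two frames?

+1.9

Before: roughly 8.8 units apart; after: 10.7. That's 1.9 units further apart.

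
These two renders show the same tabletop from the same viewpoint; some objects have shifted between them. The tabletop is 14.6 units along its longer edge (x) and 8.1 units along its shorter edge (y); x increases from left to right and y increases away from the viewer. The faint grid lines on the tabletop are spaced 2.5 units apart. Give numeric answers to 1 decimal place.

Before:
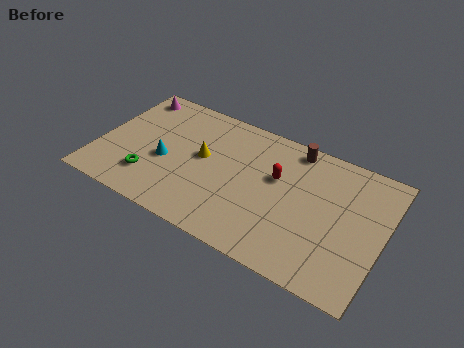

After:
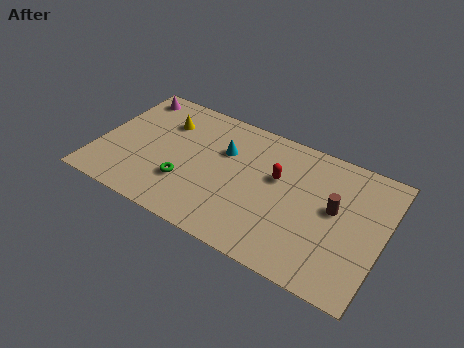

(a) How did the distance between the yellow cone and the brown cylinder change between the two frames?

+3.9

They were about 5.2 units apart before and 9.1 after — 3.9 units further apart.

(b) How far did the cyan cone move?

3.4

From (3.5, 3.4) to (6.3, 5.4), the cyan cone covered √(2.8² + 2.0²) ≈ 3.4 units.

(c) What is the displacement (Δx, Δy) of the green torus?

(1.8, 0.5)

The green torus was at about (2.9, 2.0) and moved to about (4.7, 2.5).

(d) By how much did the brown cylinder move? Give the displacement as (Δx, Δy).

(2.4, -2.7)

The brown cylinder was at about (9.7, 7.2) and moved to about (12.1, 4.5).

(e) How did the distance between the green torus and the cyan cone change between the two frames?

+1.8

Before: roughly 1.5 units apart; after: 3.3. That's 1.8 units further apart.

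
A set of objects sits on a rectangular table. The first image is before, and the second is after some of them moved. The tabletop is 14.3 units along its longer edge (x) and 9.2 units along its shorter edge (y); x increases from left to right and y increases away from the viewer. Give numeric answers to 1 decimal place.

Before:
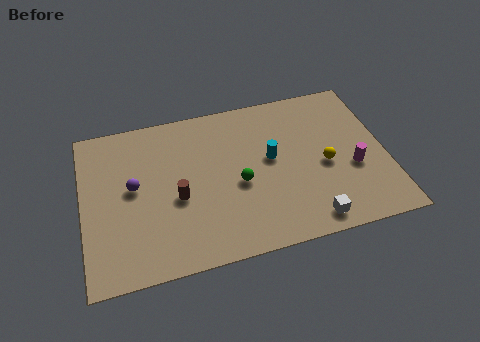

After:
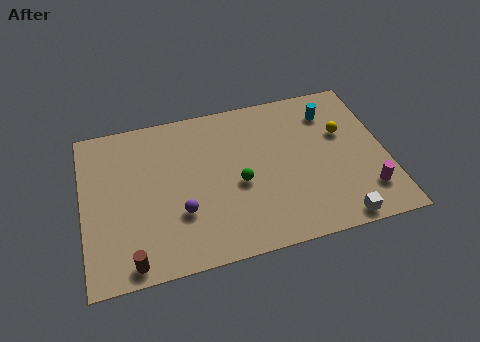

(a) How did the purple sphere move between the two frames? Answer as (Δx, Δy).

(2.1, -2.0)

From the two frames, the purple sphere sits at roughly (2.4, 5.0) before and (4.5, 3.0) after.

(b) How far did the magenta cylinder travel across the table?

1.6

The magenta cylinder moved from about (12.7, 3.6) to (13.2, 2.1), a distance of √(0.5² + 1.5²) ≈ 1.6.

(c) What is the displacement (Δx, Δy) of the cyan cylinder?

(3.0, 2.1)

The cyan cylinder was at about (8.9, 5.1) and moved to about (11.9, 7.2).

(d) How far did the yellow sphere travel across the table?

2.0

The yellow sphere was near (11.4, 4.1) before and (12.4, 5.8) after, so it travelled √(1.0² + 1.7²) ≈ 2.0 units.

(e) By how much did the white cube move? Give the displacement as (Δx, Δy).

(1.3, -0.3)

From the two frames, the white cube sits at roughly (10.4, 1.1) before and (11.7, 0.8) after.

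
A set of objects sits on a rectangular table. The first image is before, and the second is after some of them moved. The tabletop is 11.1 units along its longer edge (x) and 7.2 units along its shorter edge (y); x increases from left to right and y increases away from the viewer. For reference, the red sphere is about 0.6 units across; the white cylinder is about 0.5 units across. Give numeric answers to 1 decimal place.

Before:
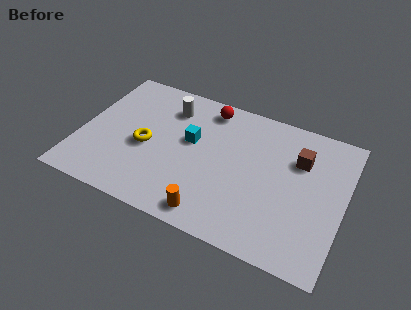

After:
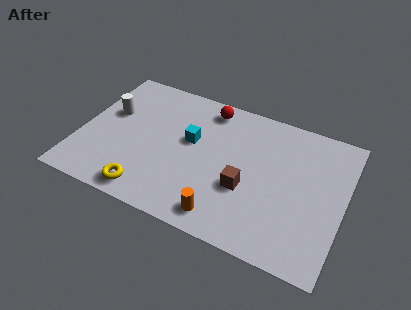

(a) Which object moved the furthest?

the brown cube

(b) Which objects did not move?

the cyan cube and the red sphere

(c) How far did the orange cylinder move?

0.5

From (5.9, 0.9) to (6.4, 1.0), the orange cylinder covered √(0.5² + 0.1²) ≈ 0.5 units.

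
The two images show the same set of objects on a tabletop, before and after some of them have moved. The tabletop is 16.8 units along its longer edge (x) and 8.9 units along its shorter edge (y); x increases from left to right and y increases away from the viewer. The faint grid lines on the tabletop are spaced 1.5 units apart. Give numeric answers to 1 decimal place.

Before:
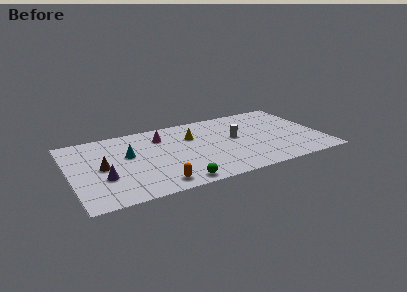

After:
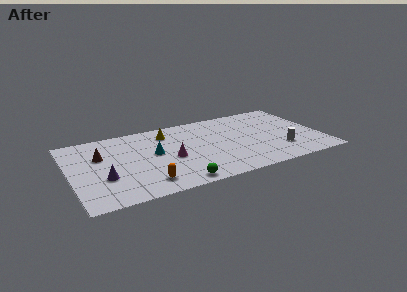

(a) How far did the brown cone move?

1.4

The brown cone was near (2.1, 4.4) before and (2.1, 5.8) after, so it travelled √(0.0² + 1.4²) ≈ 1.4 units.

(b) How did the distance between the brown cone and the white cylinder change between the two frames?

+3.3

The distance was about 9.0 in the first image and 12.3 in the second, so they moved 3.3 units further apart.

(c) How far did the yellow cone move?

1.9

The yellow cone was near (8.3, 6.1) before and (6.7, 7.1) after, so it travelled √(1.6² + 1.0²) ≈ 1.9 units.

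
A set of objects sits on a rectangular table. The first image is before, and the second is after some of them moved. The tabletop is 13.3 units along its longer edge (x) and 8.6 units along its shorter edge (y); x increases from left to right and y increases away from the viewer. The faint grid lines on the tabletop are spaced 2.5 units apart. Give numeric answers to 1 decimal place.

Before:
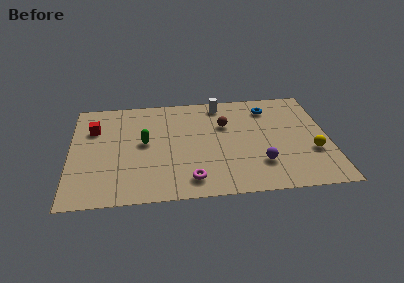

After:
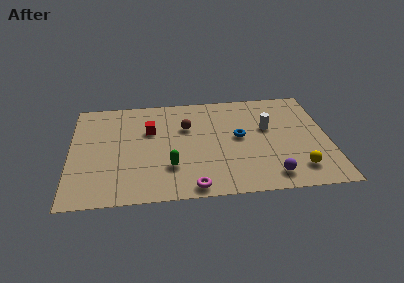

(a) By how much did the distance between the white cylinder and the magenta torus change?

-0.4

The distance was about 6.3 in the first image and 5.9 in the second, so they moved 0.4 units closer together.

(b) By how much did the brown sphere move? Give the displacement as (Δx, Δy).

(-2.0, 0.0)

The brown sphere started near (8.0, 5.7) and ended near (6.0, 5.7).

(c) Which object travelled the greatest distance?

the white cylinder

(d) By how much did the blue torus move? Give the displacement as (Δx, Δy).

(-1.6, -2.3)

From the two frames, the blue torus sits at roughly (10.3, 6.9) before and (8.7, 4.6) after.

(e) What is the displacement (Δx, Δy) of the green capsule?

(1.3, -2.1)

The green capsule started near (3.8, 4.6) and ended near (5.1, 2.5).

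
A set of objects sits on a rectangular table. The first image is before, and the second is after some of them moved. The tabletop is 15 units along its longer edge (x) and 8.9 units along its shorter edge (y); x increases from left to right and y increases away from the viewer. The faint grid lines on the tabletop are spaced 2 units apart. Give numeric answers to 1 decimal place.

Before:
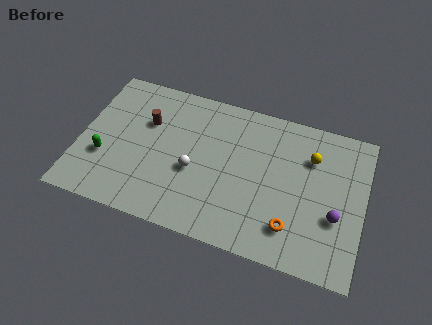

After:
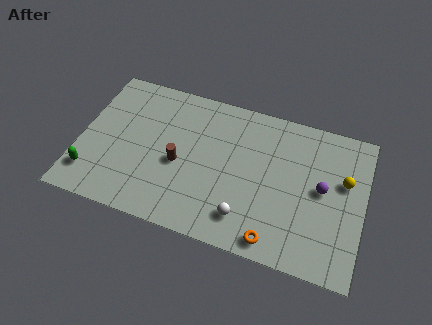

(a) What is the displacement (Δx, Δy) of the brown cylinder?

(1.9, -2.0)

From the two frames, the brown cylinder sits at roughly (3.4, 5.9) before and (5.3, 3.9) after.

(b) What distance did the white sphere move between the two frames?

3.5

The white sphere moved from about (6.1, 3.7) to (9.0, 1.8), a distance of √(2.9² + 1.9²) ≈ 3.5.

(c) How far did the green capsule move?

1.3

The green capsule moved from about (1.4, 3.1) to (0.8, 1.9), a distance of √(0.6² + 1.2²) ≈ 1.3.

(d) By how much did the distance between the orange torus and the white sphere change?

-3.8

The distance was about 5.6 in the first image and 1.8 in the second, so they moved 3.8 units closer together.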